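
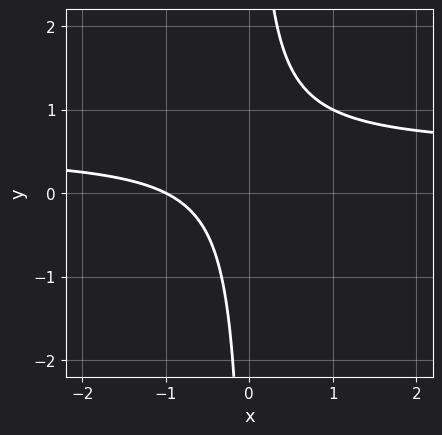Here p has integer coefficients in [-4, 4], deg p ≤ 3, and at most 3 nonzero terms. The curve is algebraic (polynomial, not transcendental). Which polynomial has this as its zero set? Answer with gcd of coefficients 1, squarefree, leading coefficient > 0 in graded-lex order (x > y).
2*x*y - x - 1

(a) The degree is 2 — the shape is more complex than any degree-1 curve.
(b) From the visible intercepts: it misses every integer gridline on the y-axis; one x-axis crossing is at x = -1.
(c) The integer polynomial consistent with all of this is the stated p.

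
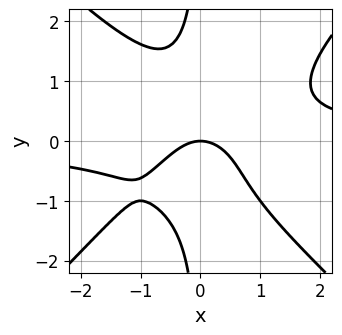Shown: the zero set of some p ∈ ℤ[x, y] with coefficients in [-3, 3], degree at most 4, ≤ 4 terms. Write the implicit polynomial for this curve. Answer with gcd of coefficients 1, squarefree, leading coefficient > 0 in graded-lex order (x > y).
First, degree: no degree-3 curve has this shape, so deg p = 4.
Then, from the visible intercepts: one x-axis crossing is at x = 0; it meets the y-axis at y = 0 (among the integer gridlines).
Finally, together with the visible shape, these determine p as stated.

x^3*y - x*y^3 - x^2 - y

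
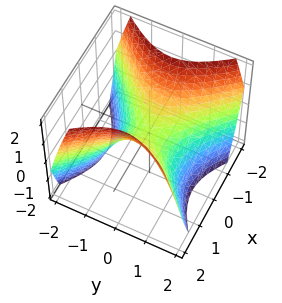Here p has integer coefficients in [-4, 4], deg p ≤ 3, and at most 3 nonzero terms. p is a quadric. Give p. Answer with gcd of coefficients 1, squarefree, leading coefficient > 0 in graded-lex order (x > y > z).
x^2 - y^2 - z

deg p = 2.
Symmetries: it's symmetric under x → −x, forcing even powers of x; the y ↦ −y reflection is a symmetry, so y appears only in even powers.
From the axis intercepts and sections: it meets the x-axis at x = 0 (among the integer gridlines); it meets the y-axis at y = 0 (among the integer gridlines).
Putting this together gives p.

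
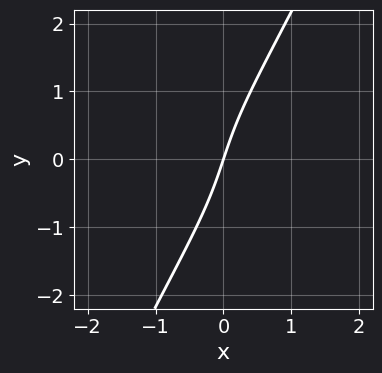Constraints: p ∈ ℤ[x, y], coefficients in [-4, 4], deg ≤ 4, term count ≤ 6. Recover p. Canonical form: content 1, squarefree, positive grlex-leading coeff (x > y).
(a) Degree: no degree-2 curve has this shape, so deg p = 3.
(b) Checking where it meets the axes: one y-axis crossing is at y = 0; one x-axis crossing is at x = 0.
(c) Assembling these constraints gives the stated polynomial.

2*x*y^2 - y^3 + 3*x - y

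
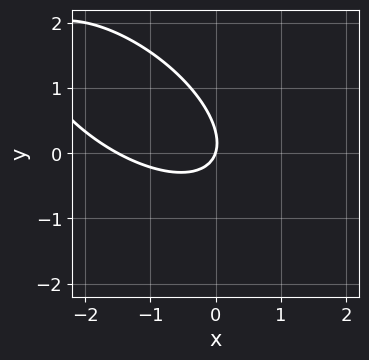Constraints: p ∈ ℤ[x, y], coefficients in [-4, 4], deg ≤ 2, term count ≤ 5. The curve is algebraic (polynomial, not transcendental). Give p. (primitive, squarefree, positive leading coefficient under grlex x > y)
2*x^2 + 3*x*y + 3*y^2 + 3*x - y

First, degree: no degree-1 curve has this shape, so deg p = 2.
Next, from the visible intercepts: it crosses the y-axis at the gridline y = 0; it meets the x-axis at x = 0 (among the integer gridlines).
Finally, putting this together gives p.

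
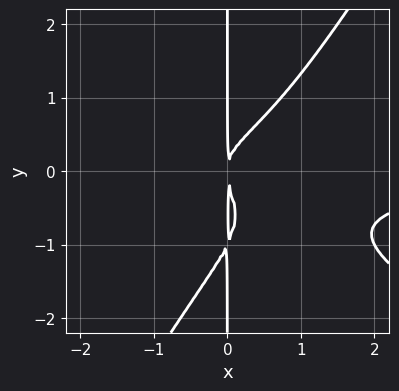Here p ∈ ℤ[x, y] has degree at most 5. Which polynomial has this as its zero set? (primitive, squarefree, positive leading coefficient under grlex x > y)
First, degree: the shape is more complex than any degree-3 curve, so deg p = 4.
Next, reading off the gridlines: every point of the y-axis in the box is on the curve.
Finally, assembling these constraints gives the stated polynomial.

x^3*y + x^2*y^2 - x*y^3 - x*y^2 + x^2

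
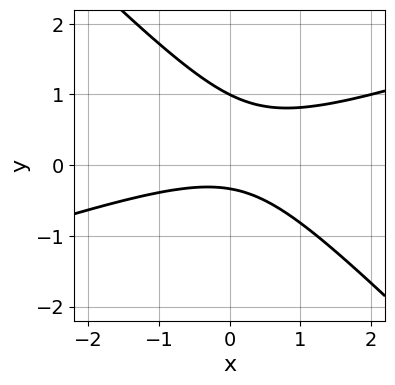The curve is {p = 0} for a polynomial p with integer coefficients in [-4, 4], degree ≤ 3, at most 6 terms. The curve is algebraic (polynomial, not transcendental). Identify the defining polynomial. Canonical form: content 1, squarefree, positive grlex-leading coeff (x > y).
The degree is 2 — no degree-1 curve has this shape.
Against the integer gridlines: it crosses the y-axis at the gridline y = 1; no x-intercept at any integer in the box.
Putting this together gives p.

x^2 - 2*x*y - 3*y^2 + 2*y + 1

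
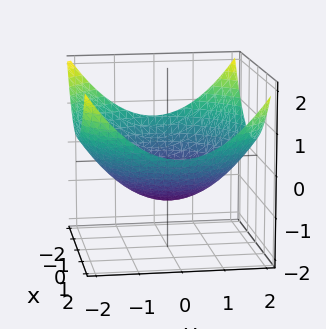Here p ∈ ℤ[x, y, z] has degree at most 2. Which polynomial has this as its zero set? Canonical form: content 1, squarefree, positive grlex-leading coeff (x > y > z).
x^2 + y^2 - 3*z - 3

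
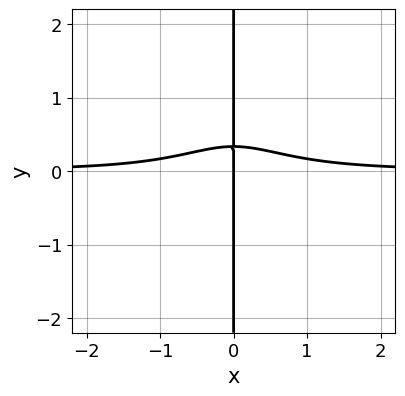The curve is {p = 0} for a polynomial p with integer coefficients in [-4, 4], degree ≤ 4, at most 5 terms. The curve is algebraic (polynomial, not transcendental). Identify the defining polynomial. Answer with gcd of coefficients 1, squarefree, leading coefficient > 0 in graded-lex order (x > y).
Degree: no degree-3 curve has this shape, so deg p = 4.
From the visible intercepts: one x-axis crossing is at x = 0; every point of the y-axis in the box is on the curve.
These observations pin down the coefficients.

3*x^3*y + 3*x*y - x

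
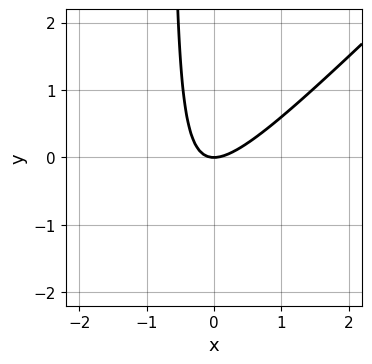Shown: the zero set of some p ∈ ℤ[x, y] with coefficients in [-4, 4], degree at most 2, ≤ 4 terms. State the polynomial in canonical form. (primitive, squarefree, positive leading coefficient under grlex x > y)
3*x^2 - 3*x*y - 2*y

First, degree: a generic line meets the curve in up to 2 points, so deg p = 2.
Next, reading off the gridlines: it crosses the y-axis at the gridline y = 0; one x-axis crossing is at x = 0.
Finally, assembling these constraints gives the stated polynomial.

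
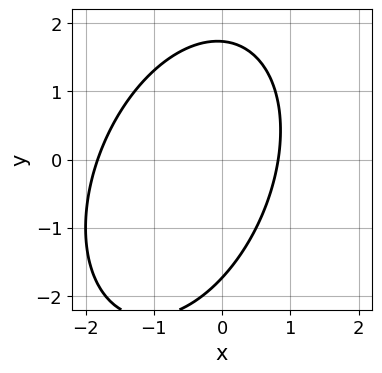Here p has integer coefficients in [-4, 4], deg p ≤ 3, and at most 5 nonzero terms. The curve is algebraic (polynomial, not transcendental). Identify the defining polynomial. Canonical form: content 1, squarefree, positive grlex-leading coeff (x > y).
First, degree: a generic line meets the curve in up to 2 points, so deg p = 2.
Finally, putting this together gives p.

2*x^2 - x*y + y^2 + 2*x - 3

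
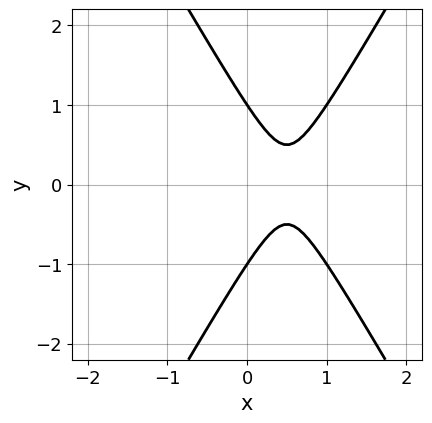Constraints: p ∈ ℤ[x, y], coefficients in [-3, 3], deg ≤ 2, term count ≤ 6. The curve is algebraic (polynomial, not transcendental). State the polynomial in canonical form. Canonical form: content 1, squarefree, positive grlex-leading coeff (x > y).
3*x^2 - y^2 - 3*x + 1

First, the degree is 2 — a generic line meets the curve in up to 2 points.
Then, symmetries: mirror symmetry y ↦ −y ⇒ only even powers of y.
Next, checking where it meets the axes: the y-axis gridline crossings are at y ∈ {-1, 1}; the curve avoids every integer x-axis point in the box.
Finally, the integer polynomial consistent with all of this is the stated p.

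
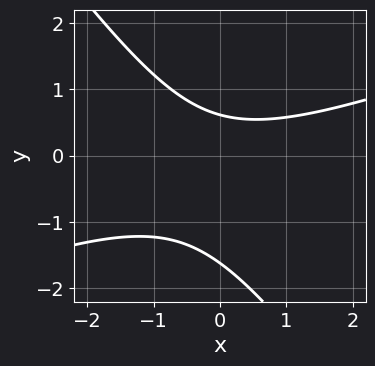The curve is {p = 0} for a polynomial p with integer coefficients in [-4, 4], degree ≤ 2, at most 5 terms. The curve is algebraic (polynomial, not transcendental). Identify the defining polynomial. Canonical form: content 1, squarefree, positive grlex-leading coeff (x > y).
Degree: a generic line meets the curve in up to 2 points, so deg p = 2.
From the axis intercepts and sections: the curve avoids every integer x-axis point in the box.
The integer polynomial consistent with all of this is the stated p.

x^2 - 2*x*y - 2*y^2 - 2*y + 2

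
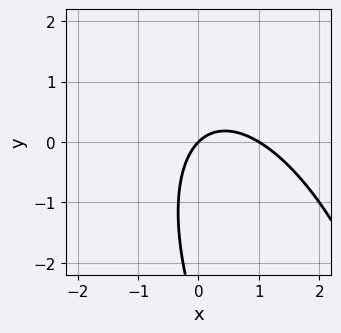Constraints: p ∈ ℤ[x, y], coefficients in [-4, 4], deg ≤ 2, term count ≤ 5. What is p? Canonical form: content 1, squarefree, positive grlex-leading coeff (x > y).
Degree: a generic line meets the curve in up to 2 points, so deg p = 2.
Observable constraints: it meets the y-axis at y = 0 (among the integer gridlines); the x-axis gridline crossings are at x ∈ {0, 1}.
Assembling these constraints gives the stated polynomial.

3*x^2 + 2*x*y + y^2 - 3*x + 3*y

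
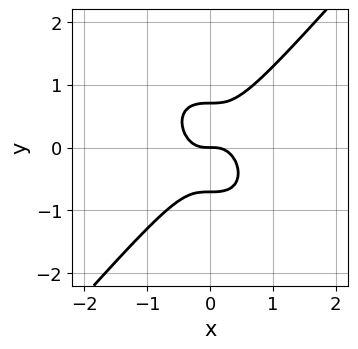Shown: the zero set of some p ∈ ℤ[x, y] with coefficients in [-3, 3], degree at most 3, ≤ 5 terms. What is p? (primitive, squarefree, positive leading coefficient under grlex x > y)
(a) Degree: the shape is more complex than any degree-2 curve, so deg p = 3.
(b) Checking where it meets the axes: one y-axis crossing is at y = 0; it meets the x-axis at x = 0 (among the integer gridlines).
(c) Putting this together gives p.

3*x^3 - 2*y^3 + y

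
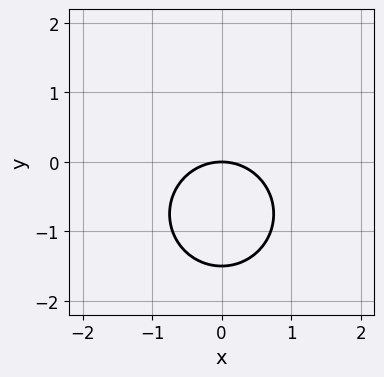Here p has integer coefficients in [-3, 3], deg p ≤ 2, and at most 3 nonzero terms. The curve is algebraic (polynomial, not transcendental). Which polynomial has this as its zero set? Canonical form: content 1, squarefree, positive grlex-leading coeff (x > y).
(a) deg p = 2. A generic line meets the curve in up to 2 points.
(b) Symmetries: the x ↦ −x reflection is a symmetry, so x appears only in even powers.
(c) Against the integer gridlines: it crosses the x-axis at the gridline x = 0; it crosses the y-axis at the gridline y = 0.
(d) Assembling these constraints gives the stated polynomial.

2*x^2 + 2*y^2 + 3*y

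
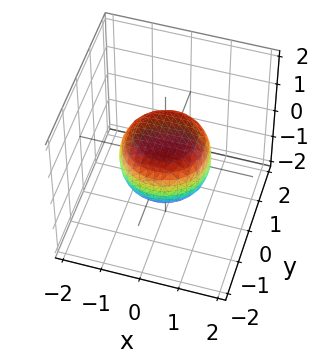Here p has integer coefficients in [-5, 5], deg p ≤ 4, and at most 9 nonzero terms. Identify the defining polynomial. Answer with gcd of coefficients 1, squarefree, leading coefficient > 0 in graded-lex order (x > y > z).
2*x^4 + 4*x^2*y^2 + 2*y^4 - x^2 - y^2 + 3*z^2 - 2

First, the degree is 4 — no degree-3 surface has this shape.
Next, symmetry: every cross-section ⟂ z is a circle, so x, y appear only via x² + y².
Next, checking where it meets the axes: a circular section at z = 0 has radius between 1 and 2.
Finally, putting this together gives p.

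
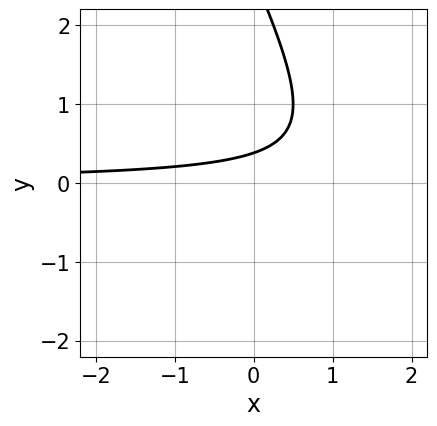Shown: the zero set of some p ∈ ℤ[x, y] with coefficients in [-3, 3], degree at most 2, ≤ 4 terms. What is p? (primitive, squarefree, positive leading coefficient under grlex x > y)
(a) Degree: a generic line meets the curve in up to 2 points, so deg p = 2.
(b) From the visible intercepts: the curve avoids every integer x-axis point in the box.
(c) Putting this together gives p.

2*x*y + y^2 - 3*y + 1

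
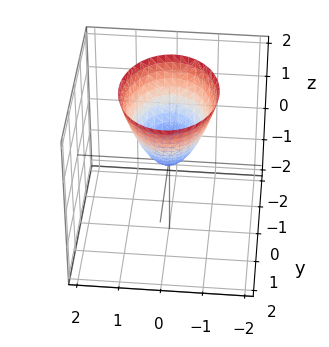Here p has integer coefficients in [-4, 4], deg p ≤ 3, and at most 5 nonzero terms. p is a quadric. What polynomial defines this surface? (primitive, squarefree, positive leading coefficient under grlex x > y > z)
The degree is 2 — a single bowl opening along one axis; a quadric.
Symmetries: the x ↦ −x reflection is a symmetry, so x appears only in even powers; it's symmetric under y → −y, forcing even powers of y.
Observable constraints: it crosses the z-axis at the gridline z = 0; it crosses the y-axis at the gridline y = 0; it meets the x-axis at x = 0 (among the integer gridlines).
The integer polynomial consistent with all of this is the stated p.

3*x^2 + 2*y^2 - 2*z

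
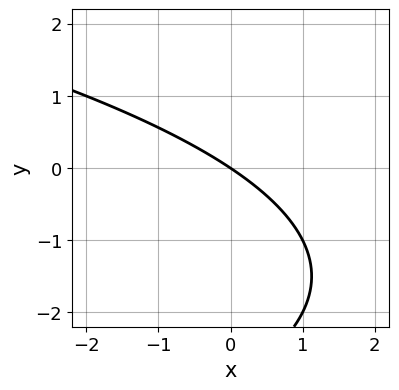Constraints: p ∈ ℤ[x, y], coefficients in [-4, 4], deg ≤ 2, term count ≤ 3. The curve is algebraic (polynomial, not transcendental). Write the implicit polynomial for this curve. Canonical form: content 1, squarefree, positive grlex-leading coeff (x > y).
Degree: no degree-1 curve has this shape, so deg p = 2.
Checking where it meets the axes: it meets the x-axis at x = 0 (among the integer gridlines); one y-axis crossing is at y = 0.
The integer polynomial consistent with all of this is the stated p.

y^2 + 2*x + 3*y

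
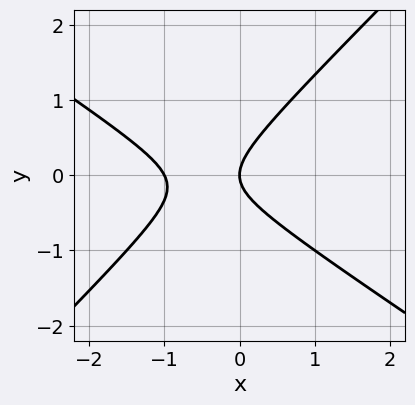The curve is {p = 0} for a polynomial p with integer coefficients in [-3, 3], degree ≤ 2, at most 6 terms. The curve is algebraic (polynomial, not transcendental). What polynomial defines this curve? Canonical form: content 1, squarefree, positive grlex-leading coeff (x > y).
2*x^2 + x*y - 3*y^2 + 2*x

(a) The degree is 2 — the shape is more complex than any degree-1 curve.
(b) From the axis intercepts and sections: one y-axis crossing is at y = 0; the x-axis gridline crossings are at x ∈ {-1, 0}.
(c) Solving for integer coefficients yields p as stated.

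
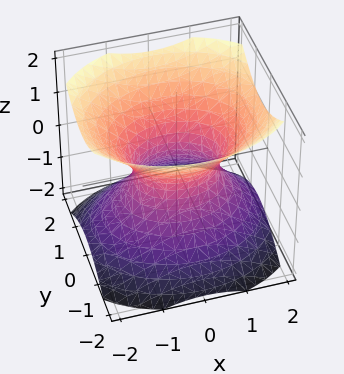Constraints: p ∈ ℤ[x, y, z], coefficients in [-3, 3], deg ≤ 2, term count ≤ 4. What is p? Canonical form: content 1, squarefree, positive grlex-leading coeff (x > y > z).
The degree is 2 — an hourglass — one-sheet hyperboloid; a quadric.
Symmetries: mirror symmetry x ↦ −x ⇒ only even powers of x; the y ↦ −y reflection is a symmetry, so y appears only in even powers; the z ↦ −z reflection is a symmetry, so z appears only in even powers.
Checking where it meets the axes: no z-intercept at any integer in the box; among the integer gridlines, it crosses the x-axis at x ∈ {-1, 1}.
Together with the visible shape, these determine p as stated.

2*x^2 + 3*y^2 - 3*z^2 - 2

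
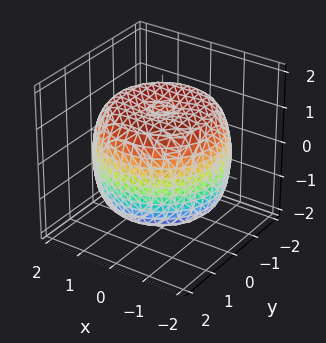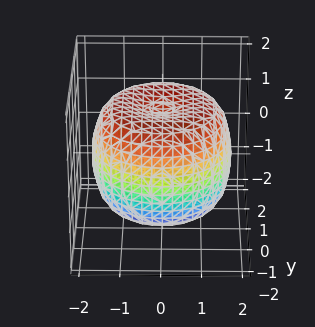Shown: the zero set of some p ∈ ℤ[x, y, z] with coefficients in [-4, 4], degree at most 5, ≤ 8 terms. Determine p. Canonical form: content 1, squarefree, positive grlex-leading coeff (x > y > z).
First, the degree is 4 — the shape is more complex than any degree-3 surface.
Next, by symmetry, the z-axis is an axis of rotation, so x and y enter only as x² + y².
Next, reading off the gridlines: a circular section at z = 1 has radius between 1 and 2.
Finally, matching integer coefficients to the picture gives p.

x^4 + 2*x^2*y^2 + y^4 - 2*x^2 - 2*y^2 + 2*z^2 - 3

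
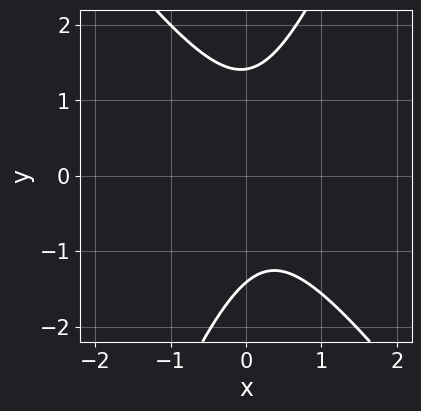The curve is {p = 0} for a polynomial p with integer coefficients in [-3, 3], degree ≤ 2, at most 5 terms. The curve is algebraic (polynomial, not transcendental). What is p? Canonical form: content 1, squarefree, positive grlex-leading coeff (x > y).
(a) deg p = 2. No degree-1 curve has this shape.
(b) Against the integer gridlines: the curve avoids every integer x-axis point in the box.
(c) Matching integer coefficients to the picture gives p.

3*x^2 + x*y - y^2 - x + 2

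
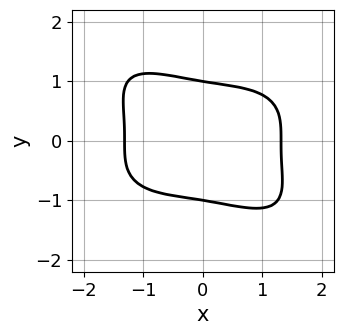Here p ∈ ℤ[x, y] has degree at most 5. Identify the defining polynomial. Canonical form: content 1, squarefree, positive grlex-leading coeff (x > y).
First, degree: a generic line meets the curve in up to 4 points, so deg p = 4.
Next, checking where it meets the axes: among the integer gridlines, it crosses the y-axis at y ∈ {-1, 1}.
Finally, the integer polynomial consistent with all of this is the stated p.

x^4 + 2*x*y^3 + 3*y^4 - 3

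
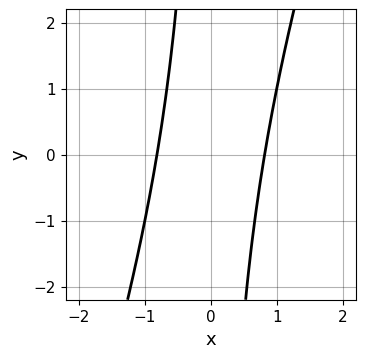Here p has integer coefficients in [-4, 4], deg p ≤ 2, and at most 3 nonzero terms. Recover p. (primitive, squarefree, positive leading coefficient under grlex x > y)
3*x^2 - x*y - 2

1. The degree is 2 — no degree-1 curve has this shape.
2. Observable constraints: it misses every integer gridline on the y-axis.
3. The integer polynomial consistent with all of this is the stated p.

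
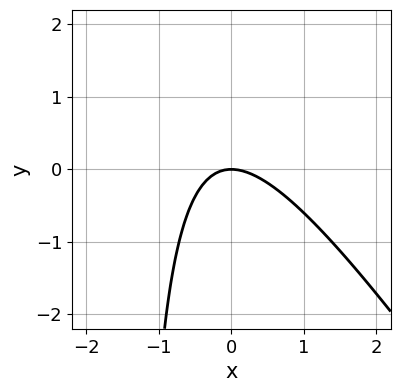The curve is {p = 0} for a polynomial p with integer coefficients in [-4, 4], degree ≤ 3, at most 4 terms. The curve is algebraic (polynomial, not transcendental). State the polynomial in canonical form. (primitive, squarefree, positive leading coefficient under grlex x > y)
3*x^2 + 2*x*y + 3*y

The degree is 2 — no degree-1 curve has this shape.
Against the integer gridlines: one y-axis crossing is at y = 0; it crosses the x-axis at the gridline x = 0.
Solving for integer coefficients yields p as stated.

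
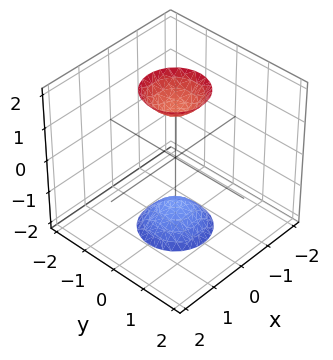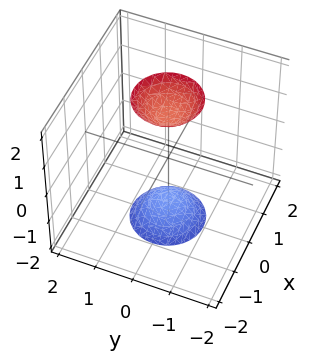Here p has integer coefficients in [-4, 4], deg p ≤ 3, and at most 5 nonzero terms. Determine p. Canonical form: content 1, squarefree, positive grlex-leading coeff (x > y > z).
First, I count 2 distinct pieces. They look like related sheets of one shape, so recover p as a whole.
Then, the degree is 2 — two sheets facing apart; a quadric.
Next, symmetries: rotational symmetry about the z-axis ⇒ p depends on x, y only through x² + y²; it's symmetric under z → −z, forcing even powers of z.
Next, against the integer gridlines: a circular section at z = -2 has radius between 0 and 1; it misses every integer gridline on the x-axis; the surface avoids every integer y-axis point in the box.
Finally, these observations pin down the coefficients.

3*x^2 + 3*y^2 - z^2 + 2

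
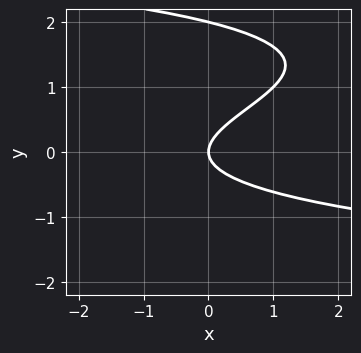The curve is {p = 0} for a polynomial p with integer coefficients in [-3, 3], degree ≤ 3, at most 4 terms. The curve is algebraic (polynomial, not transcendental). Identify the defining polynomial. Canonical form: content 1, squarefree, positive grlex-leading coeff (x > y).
deg p = 3. A generic line meets the curve in up to 3 points.
Against the integer gridlines: among the integer gridlines, it crosses the y-axis at y ∈ {0, 2}; it meets the x-axis at x = 0 (among the integer gridlines).
Solving for integer coefficients yields p as stated.

y^3 - 2*y^2 + x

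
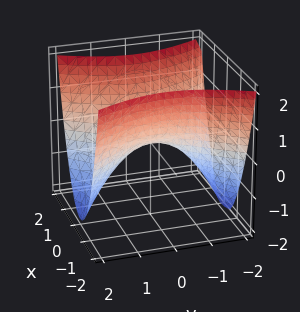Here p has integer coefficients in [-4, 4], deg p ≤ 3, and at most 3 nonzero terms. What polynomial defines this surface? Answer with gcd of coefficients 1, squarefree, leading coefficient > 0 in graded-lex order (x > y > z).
2*x^2 - y^2 - 2*z

1. deg p = 2. A saddle surface; a quadric.
2. Symmetries: the y ↦ −y reflection is a symmetry, so y appears only in even powers; it's symmetric under x → −x, forcing even powers of x.
3. Checking where it meets the axes: it crosses the y-axis at the gridline y = 0; it meets the x-axis at x = 0 (among the integer gridlines); it crosses the z-axis at the gridline z = 0.
4. Putting this together gives p.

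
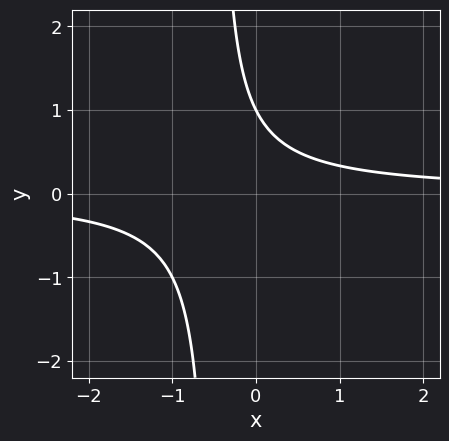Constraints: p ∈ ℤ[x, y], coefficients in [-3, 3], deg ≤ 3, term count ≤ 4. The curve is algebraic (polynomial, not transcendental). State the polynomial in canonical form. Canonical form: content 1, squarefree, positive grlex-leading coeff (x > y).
1. The degree is 2 — no degree-1 curve has this shape.
2. Against the integer gridlines: it meets the y-axis at y = 1 (among the integer gridlines); it misses every integer gridline on the x-axis.
3. Fitting integer coefficients to these (and the overall shape) gives p.

2*x*y + y - 1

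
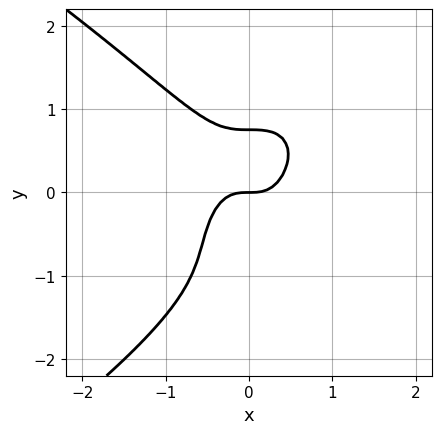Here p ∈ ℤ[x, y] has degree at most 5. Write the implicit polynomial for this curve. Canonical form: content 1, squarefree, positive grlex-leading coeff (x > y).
1. Degree: a generic line meets the curve in up to 4 points, so deg p = 4.
2. From the axis intercepts and sections: it crosses the y-axis at the gridline y = 0; one x-axis crossing is at x = 0.
3. Fitting integer coefficients to these (and the overall shape) gives p.

y^4 + 3*x^3 + y^3 - y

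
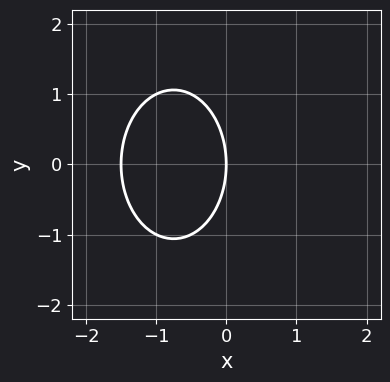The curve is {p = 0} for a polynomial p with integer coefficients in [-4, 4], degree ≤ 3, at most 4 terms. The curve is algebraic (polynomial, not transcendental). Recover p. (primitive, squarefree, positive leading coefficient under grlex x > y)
deg p = 2.
Symmetries: the y ↦ −y reflection is a symmetry, so y appears only in even powers.
Against the integer gridlines: it meets the y-axis at y = 0 (among the integer gridlines); it meets the x-axis at x = 0 (among the integer gridlines).
Matching integer coefficients to the picture gives p.

2*x^2 + y^2 + 3*x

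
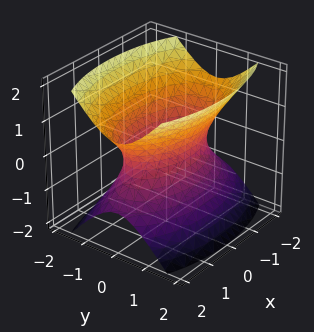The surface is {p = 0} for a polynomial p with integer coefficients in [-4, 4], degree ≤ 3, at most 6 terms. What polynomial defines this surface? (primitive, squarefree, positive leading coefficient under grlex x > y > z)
x^2 + 3*y^2 - 2*z^2 - 2

(a) The degree is 2 — an hourglass — one-sheet hyperboloid; a quadric.
(b) Symmetries: it's symmetric under z → −z, forcing even powers of z; the x ↦ −x reflection is a symmetry, so x appears only in even powers; it's symmetric under y → −y, forcing even powers of y.
(c) Reading off the gridlines: the surface avoids every integer z-axis point in the box.
(d) Solving for integer coefficients yields p as stated.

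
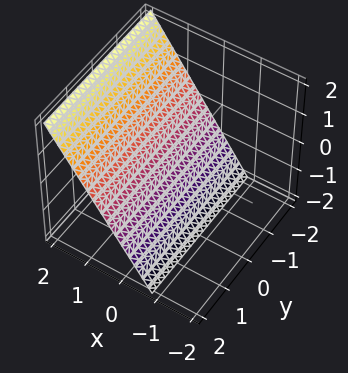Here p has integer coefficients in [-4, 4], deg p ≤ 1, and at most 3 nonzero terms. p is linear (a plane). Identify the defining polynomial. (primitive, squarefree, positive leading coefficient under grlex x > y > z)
deg p = 1. The surface is flat (a plane).
From the axis intercepts and sections: no y-intercept at any integer in the box; it crosses the z-axis at the gridline z = -1.
Fitting integer coefficients to these (and the overall shape) gives p.

3*x - 2*z - 2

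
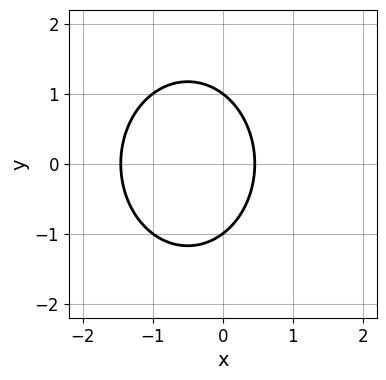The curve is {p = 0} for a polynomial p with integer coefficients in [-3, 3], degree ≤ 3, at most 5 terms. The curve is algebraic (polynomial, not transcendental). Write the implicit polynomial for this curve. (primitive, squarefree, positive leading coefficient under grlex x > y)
The degree is 2 — the shape is more complex than any degree-1 curve.
Symmetries: it's symmetric under y → −y, forcing even powers of y.
Reading off the gridlines: the y-axis gridline crossings are at y ∈ {-1, 1}.
Solving for integer coefficients yields p as stated.

3*x^2 + 2*y^2 + 3*x - 2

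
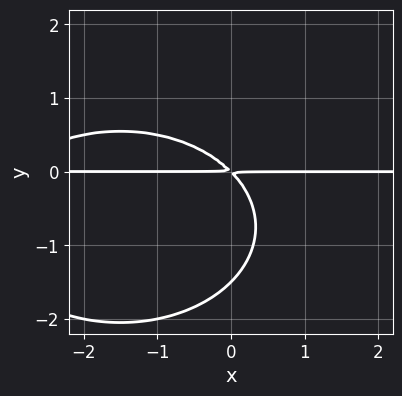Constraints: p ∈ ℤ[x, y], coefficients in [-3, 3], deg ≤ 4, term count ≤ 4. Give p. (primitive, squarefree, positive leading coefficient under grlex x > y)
1. The degree is 3 — a generic line meets the curve in up to 3 points.
2. Observable constraints: the visible x-axis segment lies entirely on the curve.
3. These observations pin down the coefficients.

x^2*y + 2*y^3 + 3*x*y + 3*y^2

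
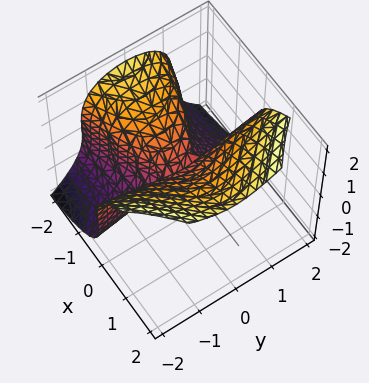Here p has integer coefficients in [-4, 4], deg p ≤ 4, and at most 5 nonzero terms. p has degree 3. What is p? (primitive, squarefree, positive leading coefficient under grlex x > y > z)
3*x*y^2 - 2*z^3 + 2*x^2

First, the degree is 3 — the shape is more complex than any degree-2 surface.
Next, from the visible intercepts: it meets the z-axis at z = 0 (among the integer gridlines); every point of the y-axis in the box is on the surface; one x-axis crossing is at x = 0.
Finally, assembling these constraints gives the stated polynomial.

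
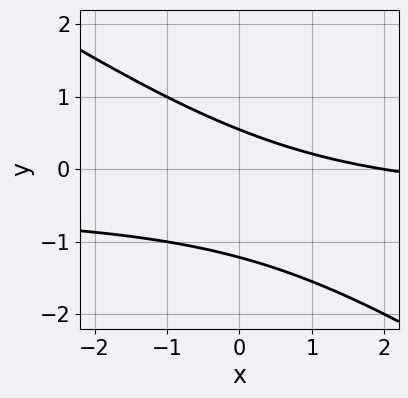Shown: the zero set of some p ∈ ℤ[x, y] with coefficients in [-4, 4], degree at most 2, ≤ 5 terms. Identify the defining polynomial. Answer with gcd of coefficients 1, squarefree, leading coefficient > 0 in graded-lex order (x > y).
2*x*y + 3*y^2 + x + 2*y - 2

1. The degree is 2 — no degree-1 curve has this shape.
2. Observable constraints: it crosses the x-axis at the gridline x = 2.
3. These observations pin down the coefficients.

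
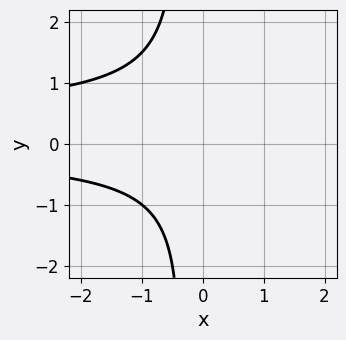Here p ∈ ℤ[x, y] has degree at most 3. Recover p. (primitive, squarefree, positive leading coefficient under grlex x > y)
1. deg p = 3. The shape is more complex than any degree-2 curve.
2. From the axis intercepts and sections: it misses every integer gridline on the y-axis; the curve avoids every integer x-axis point in the box.
3. Assembling these constraints gives the stated polynomial.

3*x*y^2 - x*y + y^2 + 3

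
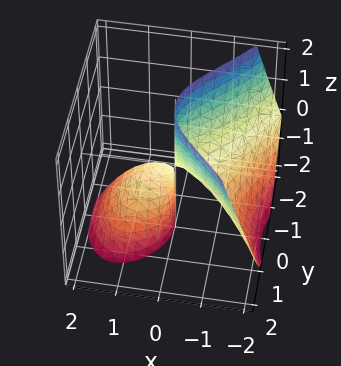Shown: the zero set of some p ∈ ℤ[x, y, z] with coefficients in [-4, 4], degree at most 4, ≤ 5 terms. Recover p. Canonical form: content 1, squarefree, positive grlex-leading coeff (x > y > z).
First, there are 2 components. Treating them together as one polynomial.
Next, degree: the shape is more complex than any degree-2 surface, so deg p = 3.
Then, from the visible intercepts: every point of the z-axis in the box is on the surface; one x-axis crossing is at x = 0; it meets the y-axis at y = 0 (among the integer gridlines).
Finally, the integer polynomial consistent with all of this is the stated p.

x^3 + 2*x*z + 2*y^2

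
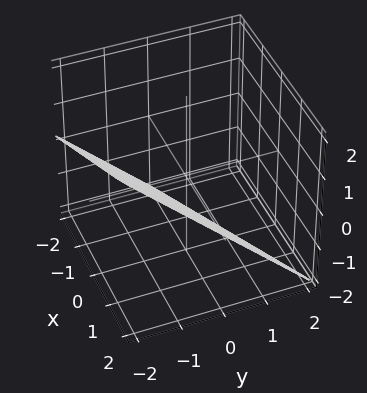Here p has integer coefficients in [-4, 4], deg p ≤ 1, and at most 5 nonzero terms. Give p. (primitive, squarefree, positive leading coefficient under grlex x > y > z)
(a) The degree is 1 — every cross-section is a straight line — this is a plane.
(b) Against the integer gridlines: it crosses the y-axis at the gridline y = -1; it meets the x-axis at x = 2 (among the integer gridlines).
(c) These observations pin down the coefficients. Check: (0, 0, -1) on the z-axis lies on the surface, and p(0, 0, -1) = 0. ✓

x - 2*y - 2*z - 2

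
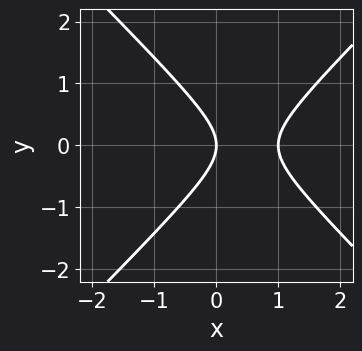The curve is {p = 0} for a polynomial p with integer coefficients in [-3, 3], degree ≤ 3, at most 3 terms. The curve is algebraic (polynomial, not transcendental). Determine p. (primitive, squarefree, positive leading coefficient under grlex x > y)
x^2 - y^2 - x

deg p = 2. The shape is more complex than any degree-1 curve.
Symmetries: it's symmetric under y → −y, forcing even powers of y.
From the visible intercepts: one y-axis crossing is at y = 0; the x-axis gridline crossings are at x ∈ {0, 1}.
The integer polynomial consistent with all of this is the stated p.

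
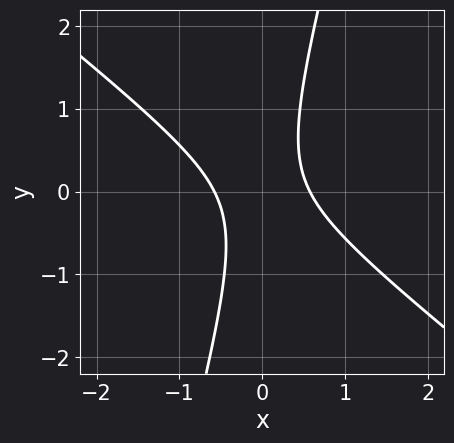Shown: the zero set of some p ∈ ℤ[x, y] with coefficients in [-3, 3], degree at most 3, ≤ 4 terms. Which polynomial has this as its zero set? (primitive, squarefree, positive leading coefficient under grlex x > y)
The degree is 2 — the shape is more complex than any degree-1 curve.
Observable constraints: the curve avoids every integer y-axis point in the box.
Putting this together gives p.

3*x^2 + 3*x*y - y^2 - 1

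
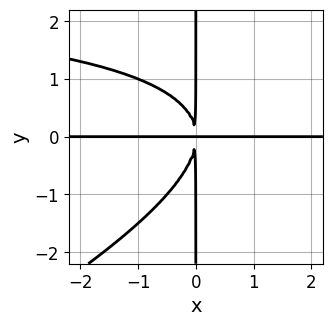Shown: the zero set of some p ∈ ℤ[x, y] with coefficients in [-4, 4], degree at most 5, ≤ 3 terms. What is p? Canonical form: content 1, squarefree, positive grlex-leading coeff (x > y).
x^2*y^2 - 2*x*y^3 - 3*x^2*y

1. Degree: the shape is more complex than any degree-3 curve, so deg p = 4.
2. Observable constraints: every point of the x-axis in the box is on the curve; the visible y-axis segment lies entirely on the curve.
3. Fitting integer coefficients to these (and the overall shape) gives p.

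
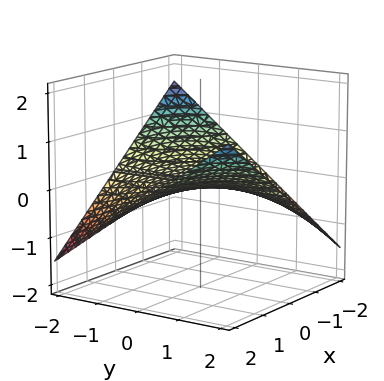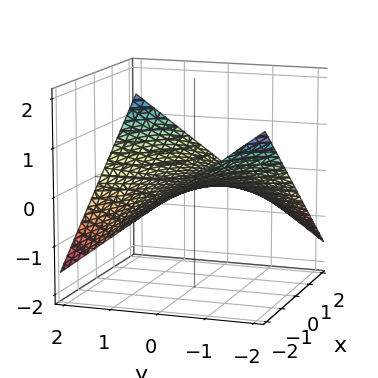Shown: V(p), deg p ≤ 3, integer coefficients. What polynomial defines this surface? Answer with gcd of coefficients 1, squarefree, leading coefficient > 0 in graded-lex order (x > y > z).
deg p = 2. A saddle surface; a quadric.
From the axis intercepts and sections: the visible x-axis segment lies entirely on the surface; every point of the y-axis in the box is on the surface; one z-axis crossing is at z = 0.
Assembling these constraints gives the stated polynomial.

x*y - 3*z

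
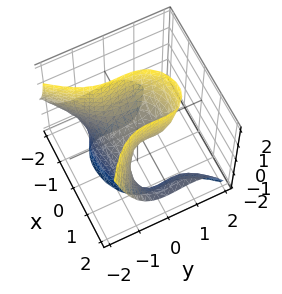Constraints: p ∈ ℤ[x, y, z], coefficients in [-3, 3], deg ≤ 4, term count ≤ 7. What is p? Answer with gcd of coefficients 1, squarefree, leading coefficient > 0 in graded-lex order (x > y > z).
1. Degree: the shape is more complex than any degree-2 surface, so deg p = 3.
2. Reading off the gridlines: one y-axis crossing is at y = 0; it meets the x-axis at x = 0 (among the integer gridlines); it crosses the z-axis at the gridline z = 0.
3. Matching integer coefficients to the picture gives p.

3*x^2*z - 2*x*y^2 + 3*y^3 + 2*x^2 - 3*z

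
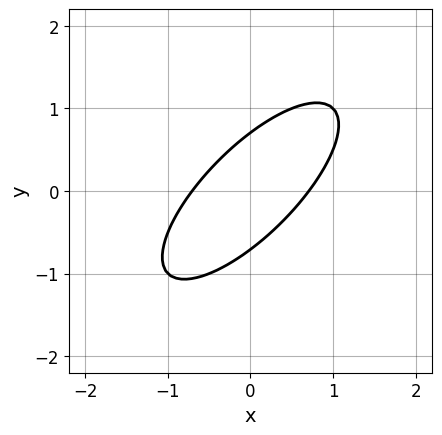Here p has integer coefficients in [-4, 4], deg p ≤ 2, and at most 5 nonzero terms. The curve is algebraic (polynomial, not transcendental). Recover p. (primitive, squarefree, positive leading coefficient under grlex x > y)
First, the degree is 2 — a generic line meets the curve in up to 2 points.
Finally, the integer polynomial consistent with all of this is the stated p.

2*x^2 - 3*x*y + 2*y^2 - 1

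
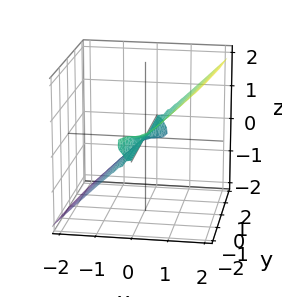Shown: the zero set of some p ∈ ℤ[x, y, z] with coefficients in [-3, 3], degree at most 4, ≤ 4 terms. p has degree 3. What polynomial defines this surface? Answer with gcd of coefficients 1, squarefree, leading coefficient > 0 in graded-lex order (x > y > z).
(a) Degree: the shape is more complex than any degree-2 surface, so deg p = 3.
(b) Observable constraints: it crosses the x-axis at the gridline x = 0; one z-axis crossing is at z = 0.
(c) Solving for integer coefficients yields p as stated.

3*x^3 - y*z^2 - 3*z^3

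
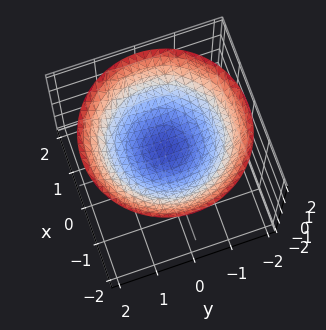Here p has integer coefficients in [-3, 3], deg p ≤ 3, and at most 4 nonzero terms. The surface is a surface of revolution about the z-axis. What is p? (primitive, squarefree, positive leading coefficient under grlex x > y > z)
x^2 + y^2 - 3*z + 2

(a) Degree: a generic line meets the surface in up to 2 points, so deg p = 2.
(b) By symmetry, the surface is invariant under rotation about z: p = q(x² + y², z).
(c) Checking where it meets the axes: it misses every integer gridline on the y-axis; no x-intercept at any integer in the box; a circular section at z = 1 has radius exactly 1.
(d) Matching integer coefficients to the picture gives p.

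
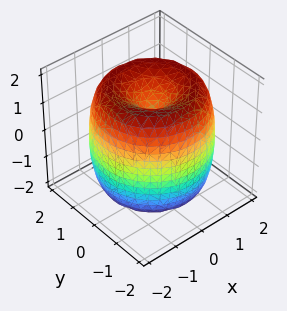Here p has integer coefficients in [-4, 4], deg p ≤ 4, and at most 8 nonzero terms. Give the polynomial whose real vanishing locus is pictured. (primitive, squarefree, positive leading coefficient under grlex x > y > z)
(a) The degree is 4 — no degree-3 surface has this shape.
(b) Symmetries: the z-axis is an axis of rotation, so x and y enter only as x² + y².
(c) Against the integer gridlines: a circular section at z = 1 has radius between 1 and 2; the z-axis gridline crossings are at z ∈ {-1, 1}.
(d) Together with the visible shape, these determine p as stated.

x^4 + 2*x^2*y^2 + y^4 - 3*x^2 - 3*y^2 + z^2 - 1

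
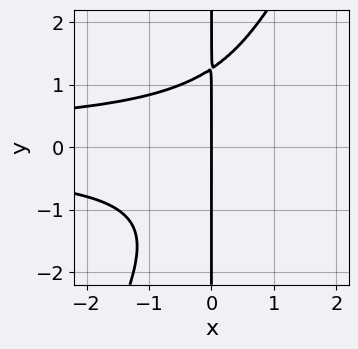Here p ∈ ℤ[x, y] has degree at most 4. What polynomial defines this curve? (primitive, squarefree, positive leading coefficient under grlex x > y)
First, deg p = 4. The shape is more complex than any degree-3 curve.
Next, reading off the gridlines: the visible y-axis segment lies entirely on the curve; one x-axis crossing is at x = 0.
Finally, the integer polynomial consistent with all of this is the stated p.

2*x^2*y^2 - x*y^3 + 2*x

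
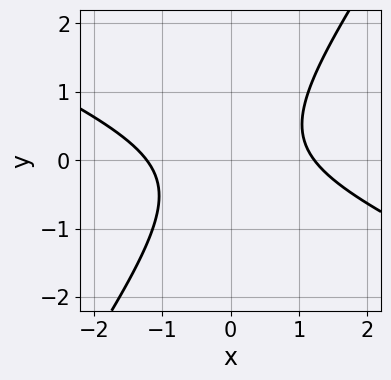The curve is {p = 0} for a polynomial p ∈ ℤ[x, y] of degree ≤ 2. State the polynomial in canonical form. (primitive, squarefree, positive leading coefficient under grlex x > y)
2*x^2 + 3*x*y - 3*y^2 - 3

1. deg p = 2.
2. Checking where it meets the axes: the curve avoids every integer y-axis point in the box.
3. Assembling these constraints gives the stated polynomial.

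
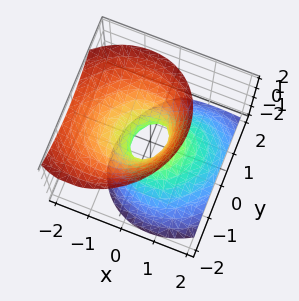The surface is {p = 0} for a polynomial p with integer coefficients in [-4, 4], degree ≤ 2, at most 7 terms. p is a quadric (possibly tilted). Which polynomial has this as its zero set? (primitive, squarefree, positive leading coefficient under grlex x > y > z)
Degree: no degree-1 surface has this shape, so deg p = 2.
Reading off the gridlines: the surface avoids every integer z-axis point in the box.
Together with the visible shape, these determine p as stated.

3*x^2 - x*y + 3*x*z + 3*y^2 - 2*z^2 - 1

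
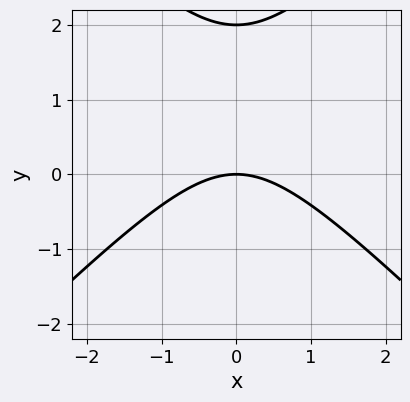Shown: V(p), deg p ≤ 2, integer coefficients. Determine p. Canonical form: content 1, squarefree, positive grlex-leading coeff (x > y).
(a) Degree: no degree-1 curve has this shape, so deg p = 2.
(b) Symmetries: it's symmetric under x → −x, forcing even powers of x.
(c) Observable constraints: it crosses the x-axis at the gridline x = 0; the y-axis gridline crossings are at y ∈ {0, 2}.
(d) Solving for integer coefficients yields p as stated.

x^2 - y^2 + 2*y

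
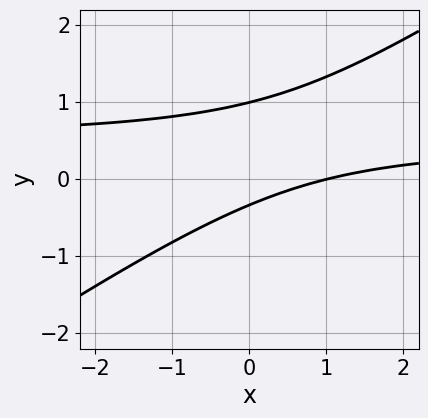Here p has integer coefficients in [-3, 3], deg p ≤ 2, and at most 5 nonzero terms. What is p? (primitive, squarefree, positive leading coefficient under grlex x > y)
2*x*y - 3*y^2 - x + 2*y + 1

The degree is 2 — a generic line meets the curve in up to 2 points.
Against the integer gridlines: one y-axis crossing is at y = 1; it crosses the x-axis at the gridline x = 1.
Together with the visible shape, these determine p as stated.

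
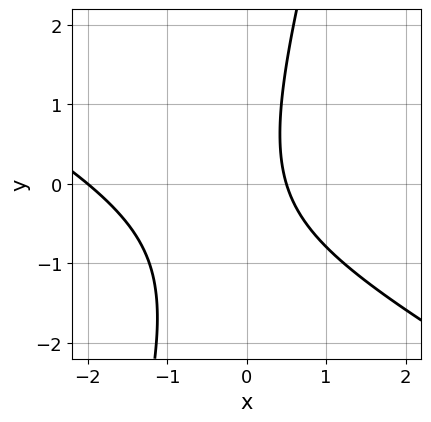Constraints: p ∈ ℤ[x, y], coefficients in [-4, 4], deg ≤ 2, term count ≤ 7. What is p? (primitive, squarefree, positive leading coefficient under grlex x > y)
2*x^2 + 3*x*y - y^2 + 3*x - 2

1. Degree: no degree-1 curve has this shape, so deg p = 2.
2. Against the integer gridlines: the curve avoids every integer y-axis point in the box; it crosses the x-axis at the gridline x = -2.
3. Assembling these constraints gives the stated polynomial.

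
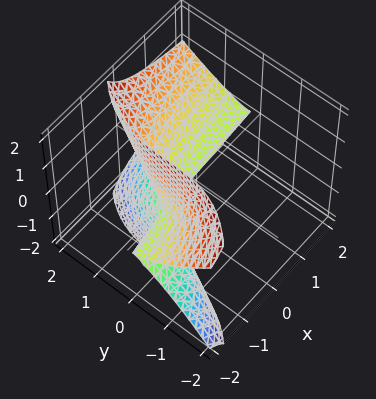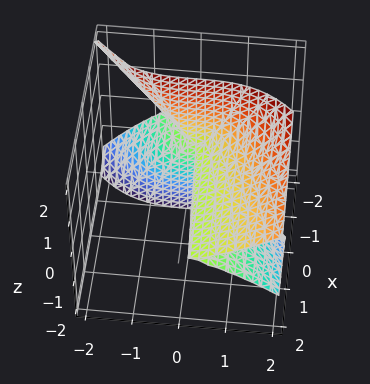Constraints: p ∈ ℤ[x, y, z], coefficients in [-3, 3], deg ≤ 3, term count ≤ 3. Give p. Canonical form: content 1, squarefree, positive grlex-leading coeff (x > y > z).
3*x*z^2 - y^3 + 3*z^2

1. Degree: no degree-2 surface has this shape, so deg p = 3.
2. From the axis intercepts and sections: it crosses the z-axis at the gridline z = 0; the visible x-axis segment lies entirely on the surface; it crosses the y-axis at the gridline y = 0.
3. Together with the visible shape, these determine p as stated.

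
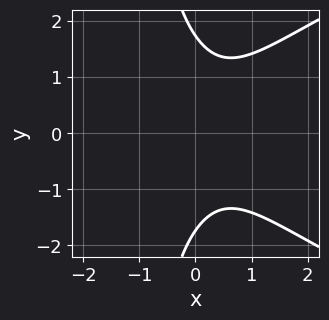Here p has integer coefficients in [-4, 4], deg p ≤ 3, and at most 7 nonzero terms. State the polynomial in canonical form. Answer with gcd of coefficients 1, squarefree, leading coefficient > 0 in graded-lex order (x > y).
x*y^2 - 3*x^2 + y^2 + 2*x - 3

1. The degree is 3 — no degree-2 curve has this shape.
2. Symmetries: mirror symmetry y ↦ −y ⇒ only even powers of y.
3. Observable constraints: the curve avoids every integer x-axis point in the box.
4. Together with the visible shape, these determine p as stated.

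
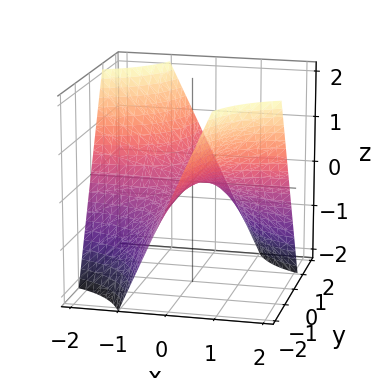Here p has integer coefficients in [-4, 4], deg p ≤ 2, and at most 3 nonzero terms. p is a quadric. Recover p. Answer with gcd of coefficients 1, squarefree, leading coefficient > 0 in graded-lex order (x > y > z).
x*y + z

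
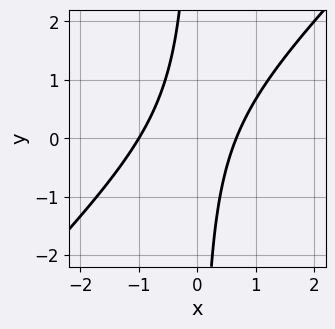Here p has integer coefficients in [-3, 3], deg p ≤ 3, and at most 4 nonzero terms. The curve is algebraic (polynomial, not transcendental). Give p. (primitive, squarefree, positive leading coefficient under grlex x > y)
deg p = 2. A generic line meets the curve in up to 2 points.
Against the integer gridlines: it misses every integer gridline on the y-axis; one x-axis crossing is at x = -1.
The integer polynomial consistent with all of this is the stated p.

3*x^2 - 3*x*y + x - 2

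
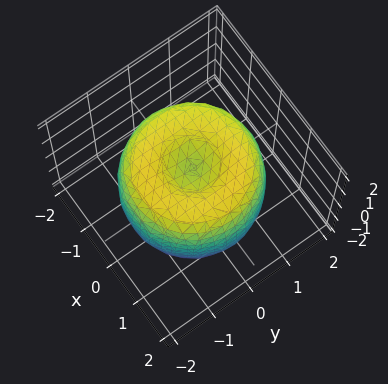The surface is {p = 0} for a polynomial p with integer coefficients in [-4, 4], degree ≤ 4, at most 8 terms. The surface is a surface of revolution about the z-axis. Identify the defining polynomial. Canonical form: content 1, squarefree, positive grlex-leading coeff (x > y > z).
x^4 + 2*x^2*y^2 + y^4 - 2*x^2 - 2*y^2 + z^2 - 1

First, deg p = 4. A generic line meets the surface in up to 4 points.
Next, symmetries: rotational symmetry about the z-axis ⇒ p depends on x, y only through x² + y².
Next, checking where it meets the axes: a circular section at z = 1 has radius between 1 and 2; among the integer gridlines, it crosses the z-axis at z ∈ {-1, 1}.
Finally, matching integer coefficients to the picture gives p.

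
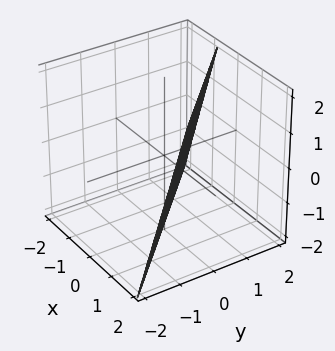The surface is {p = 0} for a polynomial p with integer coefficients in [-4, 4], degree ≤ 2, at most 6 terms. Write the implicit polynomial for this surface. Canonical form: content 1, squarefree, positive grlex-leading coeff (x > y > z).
3*x + 3*y - z - 2

1. The degree is 1 — the surface is flat (a plane).
2. Reading off the gridlines: it meets the z-axis at z = -2 (among the integer gridlines).
3. Matching integer coefficients to the picture gives p.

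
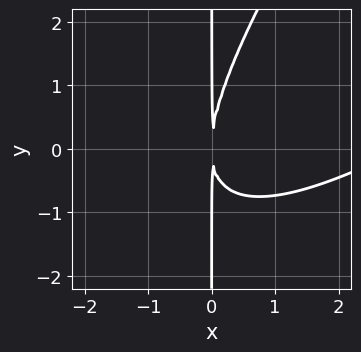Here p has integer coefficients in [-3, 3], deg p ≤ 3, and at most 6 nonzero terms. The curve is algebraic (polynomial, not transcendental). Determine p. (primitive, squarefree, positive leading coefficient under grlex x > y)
x^3 - 2*x^2*y + x*y^2 - 3*x^2

1. deg p = 3. A generic line meets the curve in up to 3 points.
2. Reading off the gridlines: every point of the y-axis in the box is on the curve.
3. The integer polynomial consistent with all of this is the stated p.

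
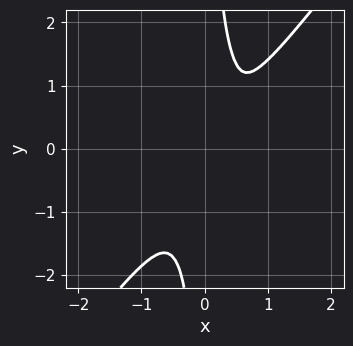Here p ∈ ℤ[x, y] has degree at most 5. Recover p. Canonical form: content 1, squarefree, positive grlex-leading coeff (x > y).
The degree is 4 — a generic line meets the curve in up to 4 points.
Putting this together gives p.

3*x^4 + 3*x^3*y - 3*x*y^3 - 2*x^2*y + 2*y^2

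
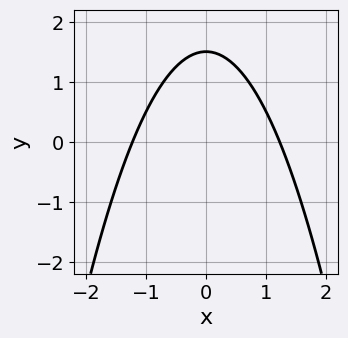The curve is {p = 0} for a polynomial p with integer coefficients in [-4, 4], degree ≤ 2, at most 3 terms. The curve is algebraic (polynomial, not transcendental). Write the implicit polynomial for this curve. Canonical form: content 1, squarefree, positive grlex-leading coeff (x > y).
2*x^2 + 2*y - 3

(a) Degree: a generic line meets the curve in up to 2 points, so deg p = 2.
(b) Symmetries: it's symmetric under x → −x, forcing even powers of x.
(c) Putting this together gives p.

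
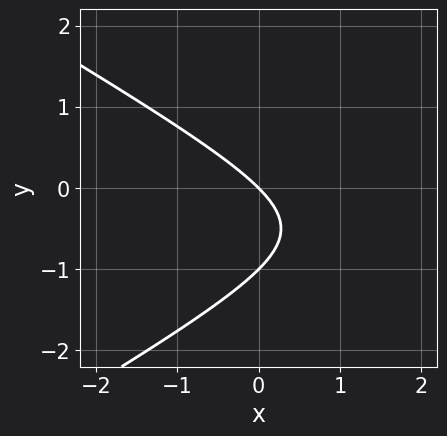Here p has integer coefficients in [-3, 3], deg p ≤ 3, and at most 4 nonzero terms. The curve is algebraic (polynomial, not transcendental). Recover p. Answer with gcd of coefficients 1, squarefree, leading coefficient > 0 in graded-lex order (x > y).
x^2 - 3*y^2 - 3*x - 3*y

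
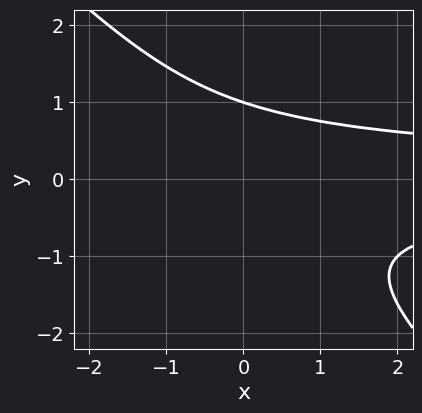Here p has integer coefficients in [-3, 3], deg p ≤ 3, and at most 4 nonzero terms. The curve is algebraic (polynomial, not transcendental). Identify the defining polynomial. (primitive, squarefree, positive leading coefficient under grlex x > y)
x*y^2 + y^3 - 1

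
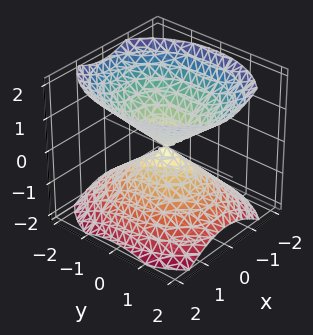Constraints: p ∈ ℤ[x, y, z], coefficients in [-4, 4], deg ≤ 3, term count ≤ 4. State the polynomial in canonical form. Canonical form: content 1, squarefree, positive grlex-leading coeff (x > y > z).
1. I count 2 distinct pieces. They look like related sheets of one shape, so recover p as a whole.
2. Degree: two nappes meeting at a single point; a quadric, so deg p = 2.
3. Symmetries: it's symmetric under y → −y, forcing even powers of y; mirror symmetry x ↦ −x ⇒ only even powers of x; it's symmetric under z → −z, forcing even powers of z.
4. From the axis intercepts and sections: one x-axis crossing is at x = 0; it crosses the z-axis at the gridline z = 0.
5. Putting this together gives p.

3*x^2 + 2*y^2 - 3*z^2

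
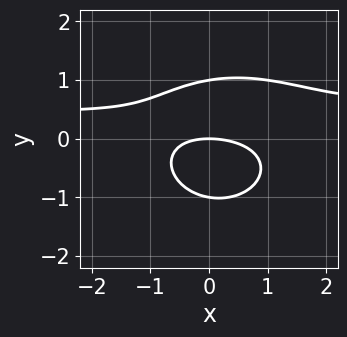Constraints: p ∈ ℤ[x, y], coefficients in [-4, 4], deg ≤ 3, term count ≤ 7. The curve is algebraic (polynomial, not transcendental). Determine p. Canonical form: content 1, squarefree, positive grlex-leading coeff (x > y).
2*x^2*y + 3*y^3 - x^2 - x*y - 3*y

deg p = 3.
Observable constraints: among the integer gridlines, it crosses the y-axis at y ∈ {-1, 0, 1}; it meets the x-axis at x = 0 (among the integer gridlines).
The integer polynomial consistent with all of this is the stated p.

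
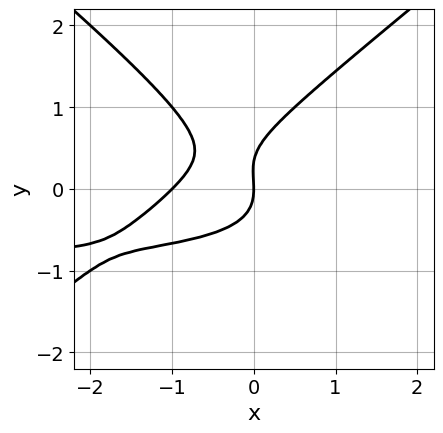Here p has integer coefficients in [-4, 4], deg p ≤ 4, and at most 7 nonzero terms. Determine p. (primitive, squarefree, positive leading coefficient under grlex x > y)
1. The degree is 3 — the shape is more complex than any degree-2 curve.
2. Observable constraints: one y-axis crossing is at y = 0; among the integer gridlines, it crosses the x-axis at x ∈ {-1, 0}.
3. Fitting integer coefficients to these (and the overall shape) gives p.

2*x^2*y - 3*y^3 + 2*x^2 + y^2 + 2*x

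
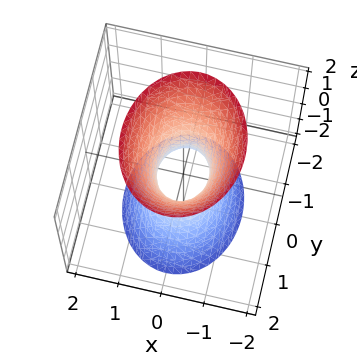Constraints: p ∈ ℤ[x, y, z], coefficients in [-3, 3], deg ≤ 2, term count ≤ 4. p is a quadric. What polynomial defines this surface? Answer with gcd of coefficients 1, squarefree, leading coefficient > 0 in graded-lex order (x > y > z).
(a) Degree: an hourglass — one-sheet hyperboloid; a quadric, so deg p = 2.
(b) Symmetries: it's symmetric under z → −z, forcing even powers of z; it's symmetric under y → −y, forcing even powers of y; the x ↦ −x reflection is a symmetry, so x appears only in even powers.
(c) Checking where it meets the axes: it misses every integer gridline on the z-axis.
(d) Together with the visible shape, these determine p as stated.

3*x^2 + 2*y^2 - z^2 - 1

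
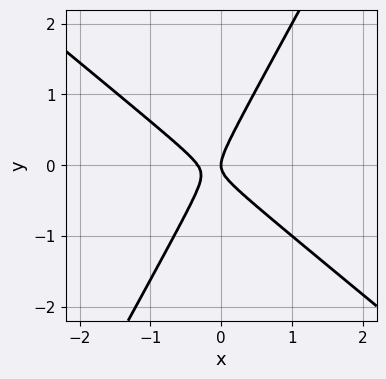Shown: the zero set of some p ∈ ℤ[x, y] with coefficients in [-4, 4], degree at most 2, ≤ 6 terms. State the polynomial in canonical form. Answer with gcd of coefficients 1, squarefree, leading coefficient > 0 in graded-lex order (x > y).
3*x^2 + 2*x*y - 2*y^2 + x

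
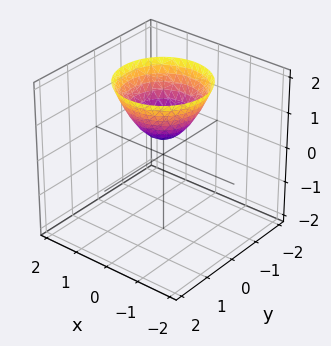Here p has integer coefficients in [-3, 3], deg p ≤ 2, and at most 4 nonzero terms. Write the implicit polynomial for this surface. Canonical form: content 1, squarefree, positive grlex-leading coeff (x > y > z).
1. The degree is 2 — a generic line meets the surface in up to 2 points.
2. Symmetries: the z-axis is an axis of rotation, so x and y enter only as x² + y².
3. From the axis intercepts and sections: no y-intercept at any integer in the box; a circular section at z = 1 has radius between 0 and 1.
4. Solving for integer coefficients yields p as stated.

2*x^2 + 2*y^2 - 2*z + 1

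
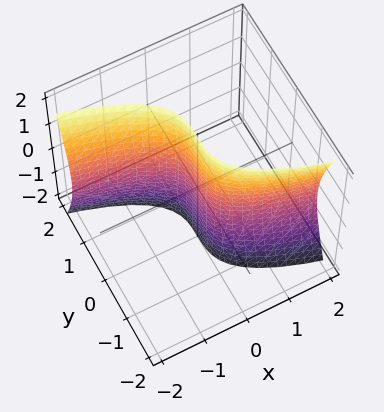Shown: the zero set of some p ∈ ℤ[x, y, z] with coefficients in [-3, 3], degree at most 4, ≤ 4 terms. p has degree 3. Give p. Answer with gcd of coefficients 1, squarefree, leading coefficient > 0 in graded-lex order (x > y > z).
x*z^2 + 3*y^3 + 3*x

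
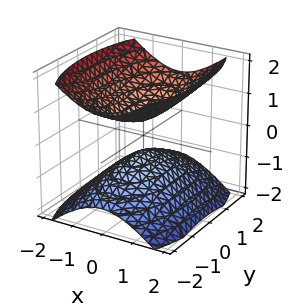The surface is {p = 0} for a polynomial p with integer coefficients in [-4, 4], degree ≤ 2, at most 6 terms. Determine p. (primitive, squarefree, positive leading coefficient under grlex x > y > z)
3*x^2 + y^2 - 3*z^2 + 1

There are 2 components. They look like related sheets of one shape, so recover p as a whole.
The degree is 2 — two sheets facing apart; a quadric.
Symmetries: mirror symmetry x ↦ −x ⇒ only even powers of x; mirror symmetry z ↦ −z ⇒ only even powers of z; it's symmetric under y → −y, forcing even powers of y.
Observable constraints: the surface avoids every integer y-axis point in the box; it misses every integer gridline on the x-axis.
Fitting integer coefficients to these (and the overall shape) gives p.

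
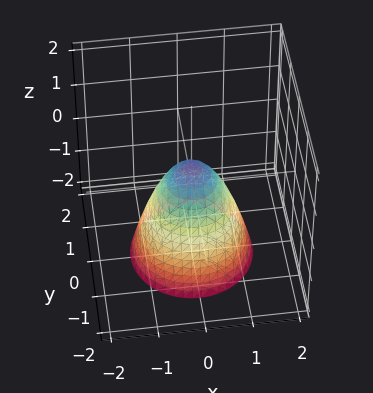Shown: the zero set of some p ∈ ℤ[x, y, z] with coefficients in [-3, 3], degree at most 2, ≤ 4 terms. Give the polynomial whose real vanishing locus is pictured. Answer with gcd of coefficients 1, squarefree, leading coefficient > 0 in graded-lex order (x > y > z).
3*x^2 + 3*y^2 + 2*z - 1

First, degree: no degree-1 surface has this shape, so deg p = 2.
Next, by symmetry, the z-axis is an axis of rotation, so x and y enter only as x² + y².
Next, observable constraints: a circular section at z = -1 has radius exactly 1.
Finally, matching integer coefficients to the picture gives p.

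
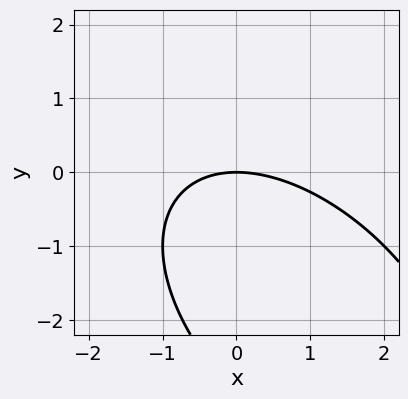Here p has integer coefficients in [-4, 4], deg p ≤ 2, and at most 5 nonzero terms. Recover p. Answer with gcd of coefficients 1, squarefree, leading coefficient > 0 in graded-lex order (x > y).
(a) deg p = 2. The shape is more complex than any degree-1 curve.
(b) From the axis intercepts and sections: it crosses the x-axis at the gridline x = 0; it crosses the y-axis at the gridline y = 0.
(c) Solving for integer coefficients yields p as stated.

x^2 + x*y + y^2 + 3*y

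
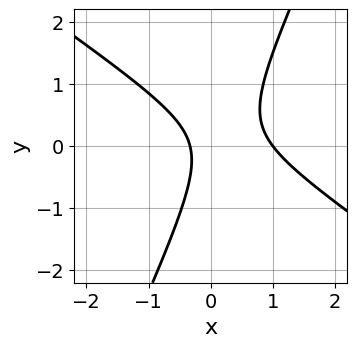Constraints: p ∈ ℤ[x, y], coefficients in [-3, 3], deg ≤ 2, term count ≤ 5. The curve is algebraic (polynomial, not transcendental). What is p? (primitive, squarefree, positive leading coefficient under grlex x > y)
(a) The degree is 2 — no degree-1 curve has this shape.
(b) From the visible intercepts: no y-intercept at any integer in the box; it meets the x-axis at x = 1 (among the integer gridlines).
(c) Solving for integer coefficients yields p as stated.

3*x^2 + 3*x*y - 2*y^2 - 2*x - 1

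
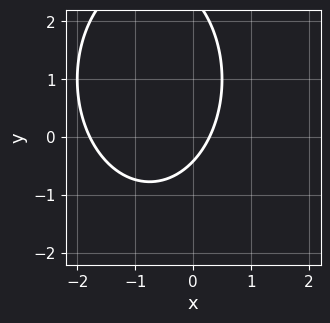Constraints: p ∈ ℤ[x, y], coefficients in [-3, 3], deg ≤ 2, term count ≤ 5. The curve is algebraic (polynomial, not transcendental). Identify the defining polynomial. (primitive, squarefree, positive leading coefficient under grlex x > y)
The degree is 2 — no degree-1 curve has this shape.
Matching integer coefficients to the picture gives p.

2*x^2 + y^2 + 3*x - 2*y - 1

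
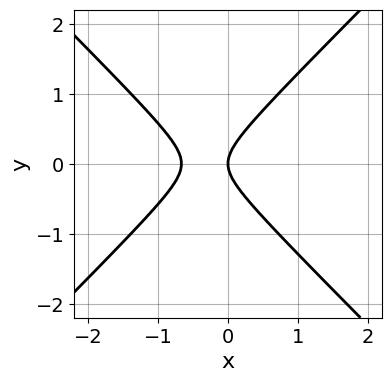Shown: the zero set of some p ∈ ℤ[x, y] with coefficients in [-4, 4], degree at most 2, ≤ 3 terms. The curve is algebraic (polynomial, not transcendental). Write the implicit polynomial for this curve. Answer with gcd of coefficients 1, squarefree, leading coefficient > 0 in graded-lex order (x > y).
(a) Degree: a generic line meets the curve in up to 2 points, so deg p = 2.
(b) Symmetries: the y ↦ −y reflection is a symmetry, so y appears only in even powers.
(c) Reading off the gridlines: one x-axis crossing is at x = 0; one y-axis crossing is at y = 0.
(d) The integer polynomial consistent with all of this is the stated p.

3*x^2 - 3*y^2 + 2*x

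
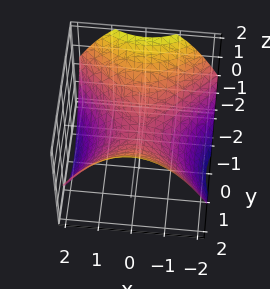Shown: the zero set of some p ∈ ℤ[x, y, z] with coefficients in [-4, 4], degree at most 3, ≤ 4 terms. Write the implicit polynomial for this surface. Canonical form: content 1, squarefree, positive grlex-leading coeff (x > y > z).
x^2 - y^2 + 2*z

Degree: a saddle surface; a quadric, so deg p = 2.
Symmetries: mirror symmetry x ↦ −x ⇒ only even powers of x; the y ↦ −y reflection is a symmetry, so y appears only in even powers.
Observable constraints: it crosses the y-axis at the gridline y = 0; it meets the x-axis at x = 0 (among the integer gridlines); it crosses the z-axis at the gridline z = 0.
Together with the visible shape, these determine p as stated.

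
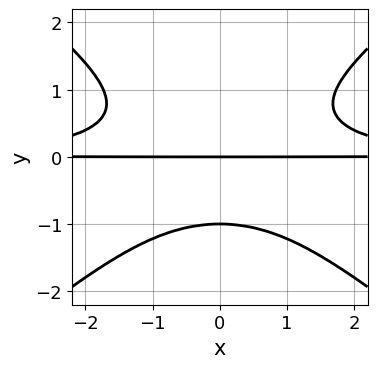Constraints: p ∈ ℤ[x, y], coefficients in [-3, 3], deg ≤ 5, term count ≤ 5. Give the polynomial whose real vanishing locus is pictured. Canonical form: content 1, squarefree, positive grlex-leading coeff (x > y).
First, the degree is 4 — no degree-3 curve has this shape.
Then, symmetries: it's symmetric under x → −x, forcing even powers of x.
Next, against the integer gridlines: the visible x-axis segment lies entirely on the curve; among the integer gridlines, it crosses the y-axis at y ∈ {-1, 0}.
Finally, these observations pin down the coefficients.

2*x^2*y^2 - 3*y^4 - 3*y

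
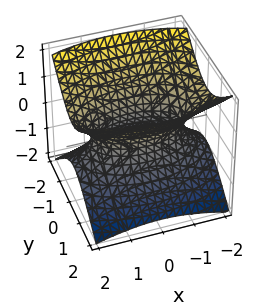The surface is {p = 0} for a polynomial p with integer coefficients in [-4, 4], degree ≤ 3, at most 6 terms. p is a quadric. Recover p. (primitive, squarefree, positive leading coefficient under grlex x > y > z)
x^2 + 3*y^2 - 3*z^2 - 2

1. deg p = 2.
2. Symmetries: mirror symmetry y ↦ −y ⇒ only even powers of y; it's symmetric under z → −z, forcing even powers of z; it's symmetric under x → −x, forcing even powers of x.
3. Observable constraints: the surface avoids every integer z-axis point in the box.
4. Solving for integer coefficients yields p as stated.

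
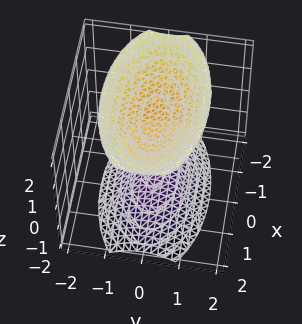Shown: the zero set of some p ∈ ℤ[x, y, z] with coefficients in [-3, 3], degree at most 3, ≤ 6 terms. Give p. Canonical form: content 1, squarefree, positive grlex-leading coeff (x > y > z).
x^2 + 3*y^2 - 2*z^2 + 3

First, there are 2 components. Treating them together as one polynomial.
Then, the degree is 2 — two separate bowl-shaped sheets opening away from each other; a quadric.
Next, symmetries: the x ↦ −x reflection is a symmetry, so x appears only in even powers; the z ↦ −z reflection is a symmetry, so z appears only in even powers; the y ↦ −y reflection is a symmetry, so y appears only in even powers.
Next, reading off the gridlines: the surface avoids every integer x-axis point in the box; no y-intercept at any integer in the box.
Finally, these observations pin down the coefficients.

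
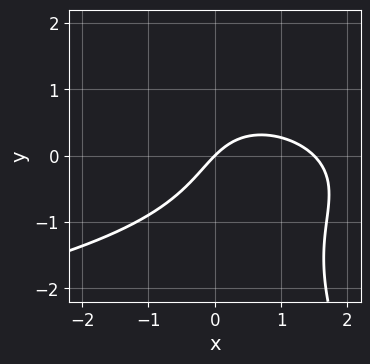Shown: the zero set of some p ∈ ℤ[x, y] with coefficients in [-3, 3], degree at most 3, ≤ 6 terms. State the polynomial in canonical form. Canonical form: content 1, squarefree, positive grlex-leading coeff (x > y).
1. The degree is 3 — the shape is more complex than any degree-2 curve.
2. Against the integer gridlines: it meets the y-axis at y = 0 (among the integer gridlines); one x-axis crossing is at x = 0.
3. Together with the visible shape, these determine p as stated.

2*x*y^2 + y^3 + 2*x^2 - 3*x + 3*y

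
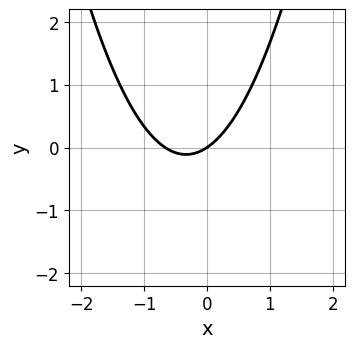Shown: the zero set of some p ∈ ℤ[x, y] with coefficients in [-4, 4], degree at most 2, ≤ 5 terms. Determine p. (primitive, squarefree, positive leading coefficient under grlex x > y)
1. Degree: no degree-1 curve has this shape, so deg p = 2.
2. From the axis intercepts and sections: it meets the y-axis at y = 0 (among the integer gridlines); it meets the x-axis at x = 0 (among the integer gridlines).
3. Fitting integer coefficients to these (and the overall shape) gives p.

3*x^2 + 2*x - 3*y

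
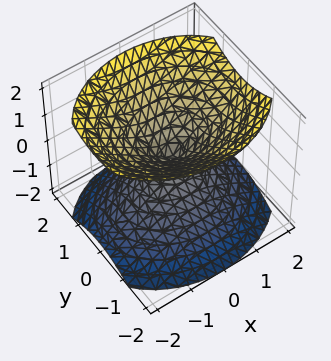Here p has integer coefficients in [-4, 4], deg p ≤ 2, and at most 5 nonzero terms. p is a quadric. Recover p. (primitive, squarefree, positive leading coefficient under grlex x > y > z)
2*x^2 + 3*y^2 - 3*z^2

The picture has 2 separate pieces. They look like related sheets of one shape, so recover p as a whole.
deg p = 2. A double cone through the origin; a quadric.
Symmetries: mirror symmetry z ↦ −z ⇒ only even powers of z; it's symmetric under y → −y, forcing even powers of y; mirror symmetry x ↦ −x ⇒ only even powers of x.
From the axis intercepts and sections: one x-axis crossing is at x = 0; it meets the z-axis at z = 0 (among the integer gridlines).
These observations pin down the coefficients.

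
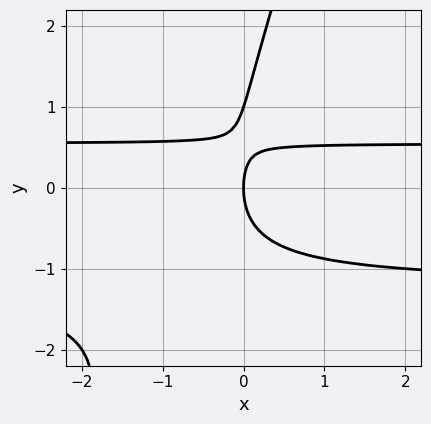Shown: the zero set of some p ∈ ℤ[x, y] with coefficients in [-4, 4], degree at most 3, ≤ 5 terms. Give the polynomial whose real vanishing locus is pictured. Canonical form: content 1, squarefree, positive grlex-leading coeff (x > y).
(a) The degree is 3 — the shape is more complex than any degree-2 curve.
(b) Against the integer gridlines: it meets the x-axis at x = 0 (among the integer gridlines); the y-axis gridline crossings are at y ∈ {0, 1}.
(c) Together with the visible shape, these determine p as stated.

3*x*y^2 - y^3 + 2*x*y + y^2 - 2*x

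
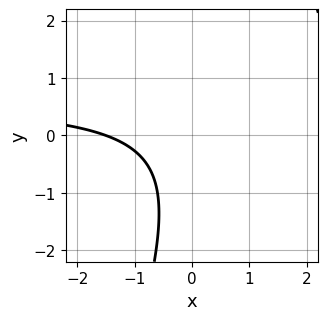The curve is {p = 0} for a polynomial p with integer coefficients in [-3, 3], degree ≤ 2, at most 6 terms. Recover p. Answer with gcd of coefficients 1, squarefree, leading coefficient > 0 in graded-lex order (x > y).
3*x*y - y^2 - 2*x - y - 3

1. The degree is 2 — no degree-1 curve has this shape.
2. Reading off the gridlines: it misses every integer gridline on the y-axis.
3. The integer polynomial consistent with all of this is the stated p.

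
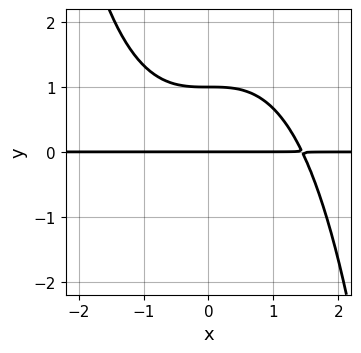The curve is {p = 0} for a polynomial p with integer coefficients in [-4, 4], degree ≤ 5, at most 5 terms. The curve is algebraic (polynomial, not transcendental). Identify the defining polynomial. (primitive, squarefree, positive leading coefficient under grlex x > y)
x^3*y + 3*y^2 - 3*y

(a) The degree is 4 — a generic line meets the curve in up to 4 points.
(b) Observable constraints: the y-axis gridline crossings are at y ∈ {0, 1}; every point of the x-axis in the box is on the curve.
(c) These observations pin down the coefficients.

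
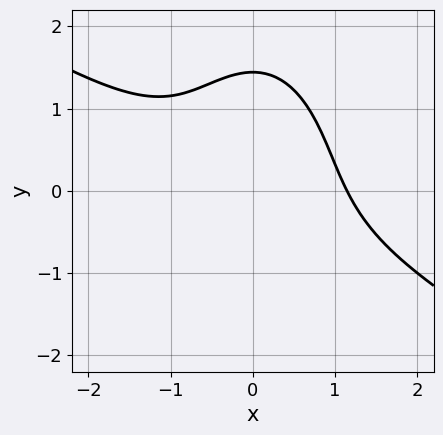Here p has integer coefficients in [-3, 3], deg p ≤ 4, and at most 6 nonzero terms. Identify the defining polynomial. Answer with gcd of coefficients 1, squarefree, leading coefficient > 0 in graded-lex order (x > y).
2*x^3 + 3*x^2*y + y^3 - 3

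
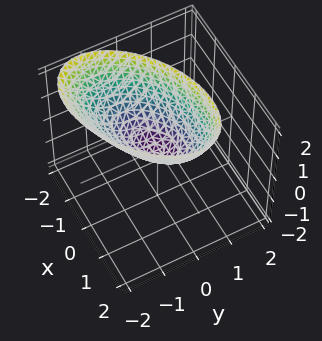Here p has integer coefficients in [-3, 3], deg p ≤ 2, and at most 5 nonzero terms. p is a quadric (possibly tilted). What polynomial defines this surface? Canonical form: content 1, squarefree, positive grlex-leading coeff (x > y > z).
2*x^2 - 2*x*y + 3*y^2 + y*z - 3*z

1. deg p = 2. No degree-1 surface has this shape.
2. Checking where it meets the axes: one x-axis crossing is at x = 0; it meets the y-axis at y = 0 (among the integer gridlines).
3. Matching integer coefficients to the picture gives p.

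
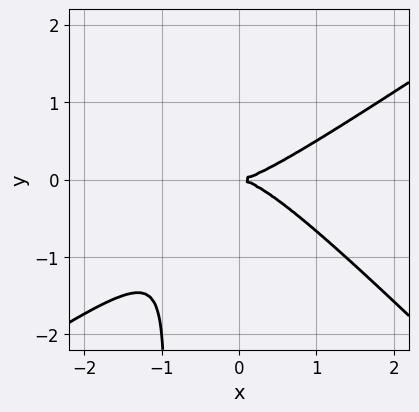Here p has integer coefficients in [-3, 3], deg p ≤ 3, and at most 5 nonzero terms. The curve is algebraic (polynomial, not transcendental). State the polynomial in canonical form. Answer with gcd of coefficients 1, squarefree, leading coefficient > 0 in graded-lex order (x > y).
2*x^3 - x^2*y - 3*x*y^2 - 3*y^2

deg p = 3. The shape is more complex than any degree-2 curve.
Observable constraints: it meets the y-axis at y = 0 (among the integer gridlines); one x-axis crossing is at x = 0.
Solving for integer coefficients yields p as stated.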